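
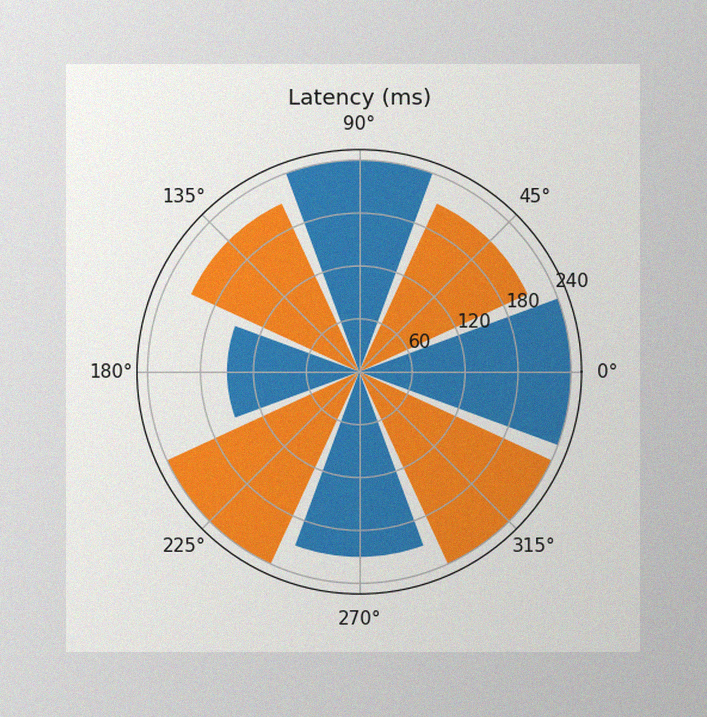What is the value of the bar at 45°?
The image has some photo noise and uneven lighting. The bar at 45° reaches 210ms on the radial axis.

210ms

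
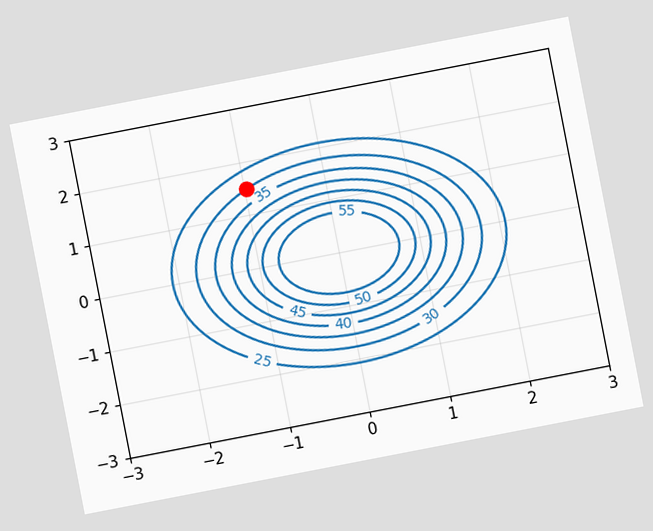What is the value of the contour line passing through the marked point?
The chart is tilted about 11° counter-clockwise. The marked point sits on the contour labelled 30.

30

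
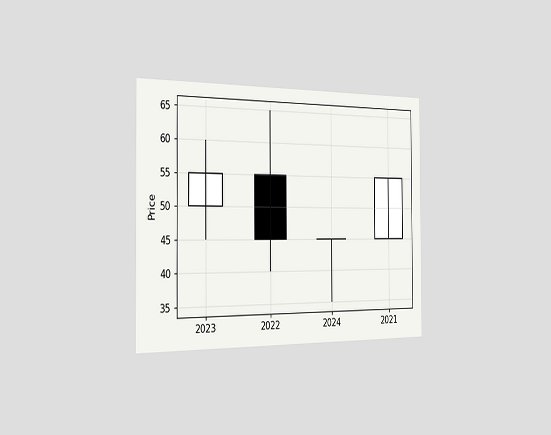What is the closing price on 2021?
55

The chart is viewed slightly from the left. The 2021 candle closes at 55.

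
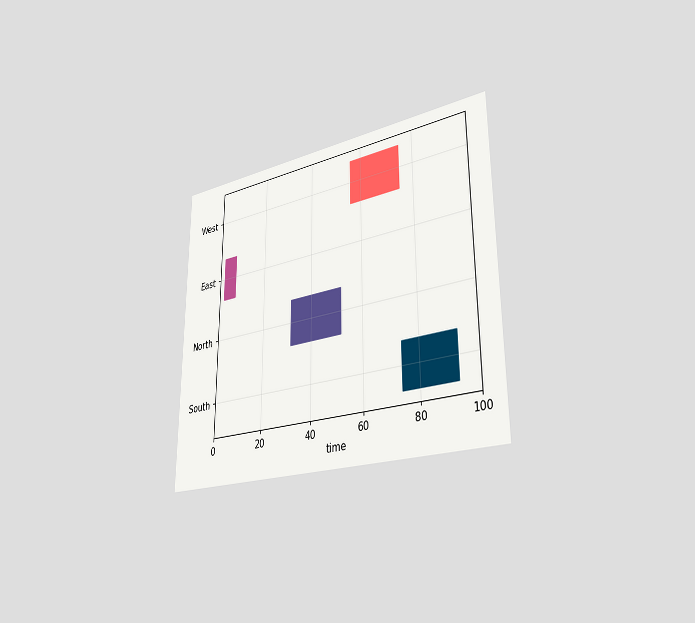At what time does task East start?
2

The chart is viewed slightly from the right. The East bar begins at t=2.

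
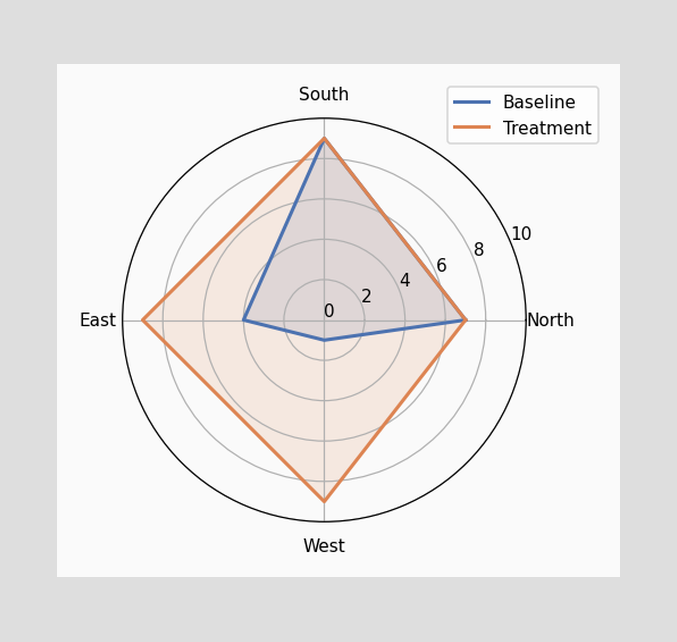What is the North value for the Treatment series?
On the North axis, Treatment reaches 7.

7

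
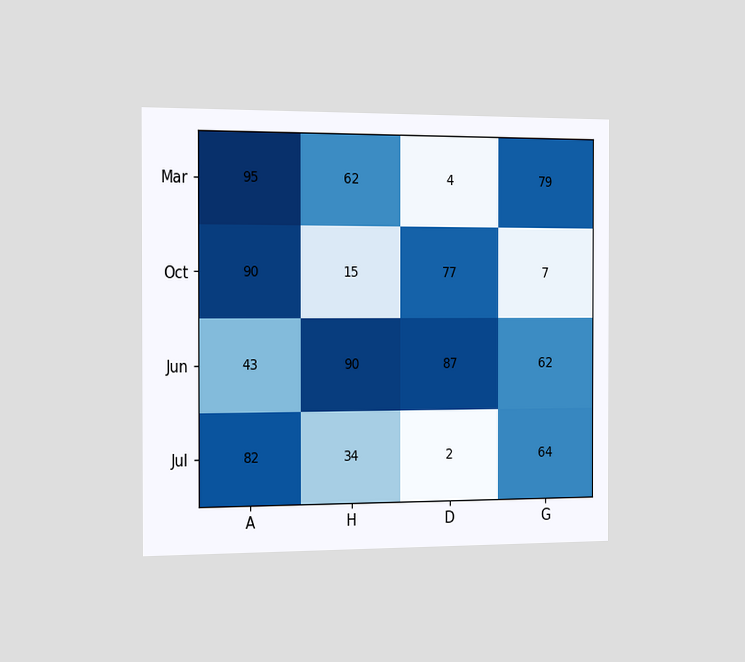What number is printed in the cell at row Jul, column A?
82

The chart is viewed slightly from the left. The (Jul, A) cell reads 82.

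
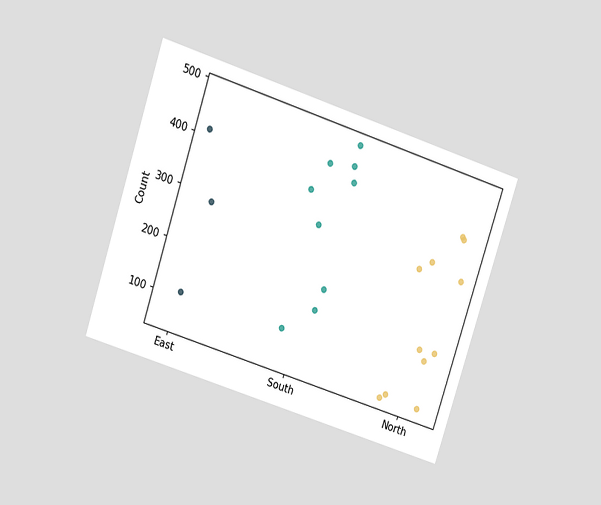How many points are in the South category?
The chart is tilted about 18° clockwise and viewed slightly from above. Counting the markers in the South column gives 9.

9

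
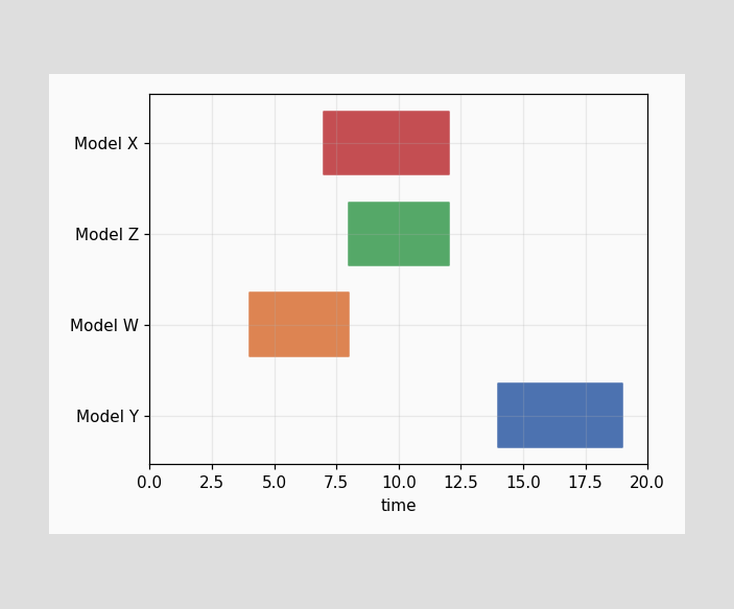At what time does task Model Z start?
The Model Z bar begins at t=8.

8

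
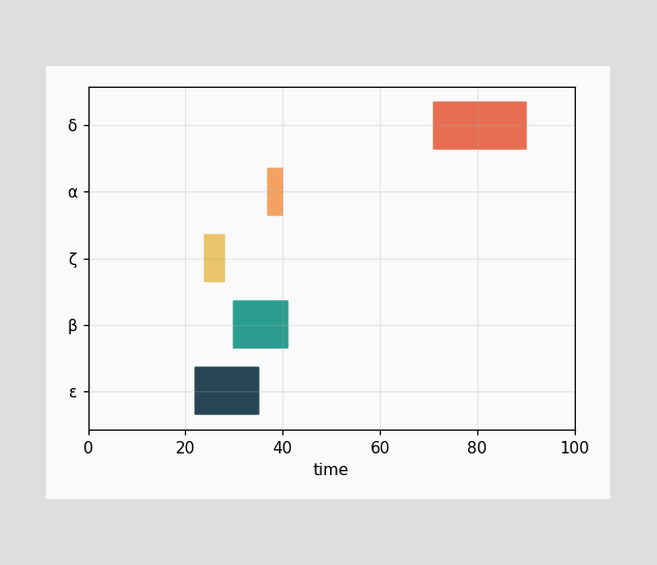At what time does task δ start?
The δ bar begins at t=71.

71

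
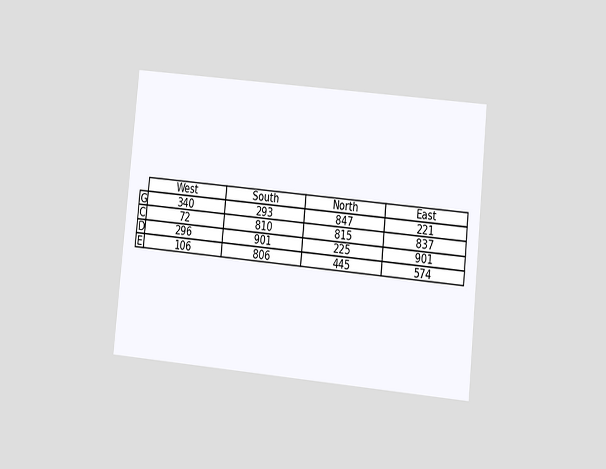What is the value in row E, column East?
574

The chart is tilted about 6° clockwise and viewed at a slight angle. The (E, East) cell reads 574.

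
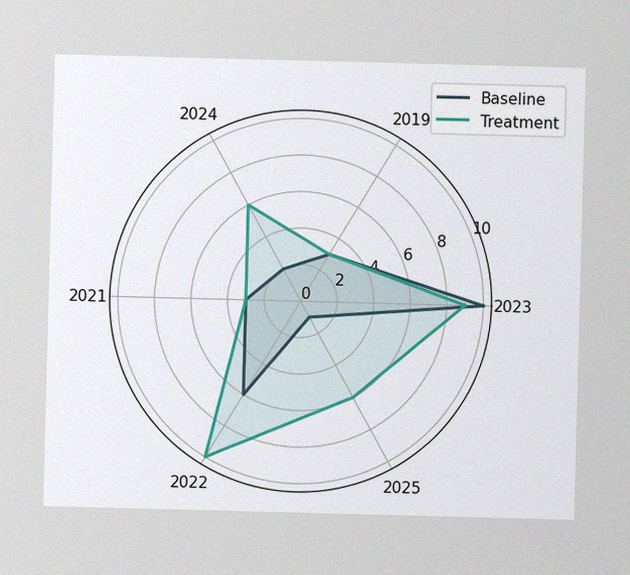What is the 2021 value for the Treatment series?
3

The image has some photo noise and uneven lighting. On the 2021 axis, Treatment reaches 3.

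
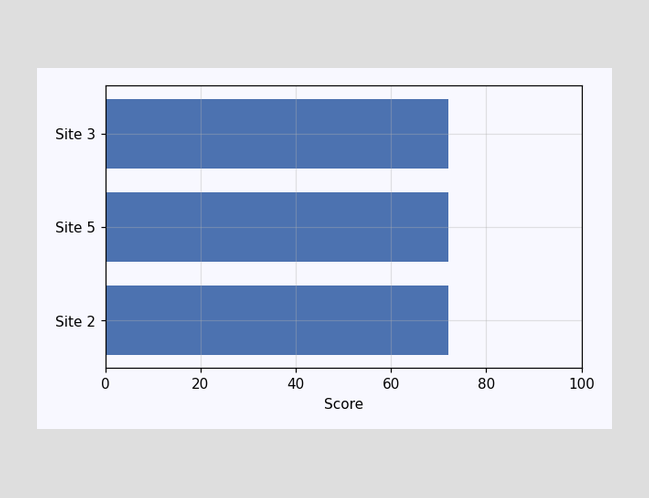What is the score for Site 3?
Reading along the chart's x-axis, the Site 3 bar reaches 72.

72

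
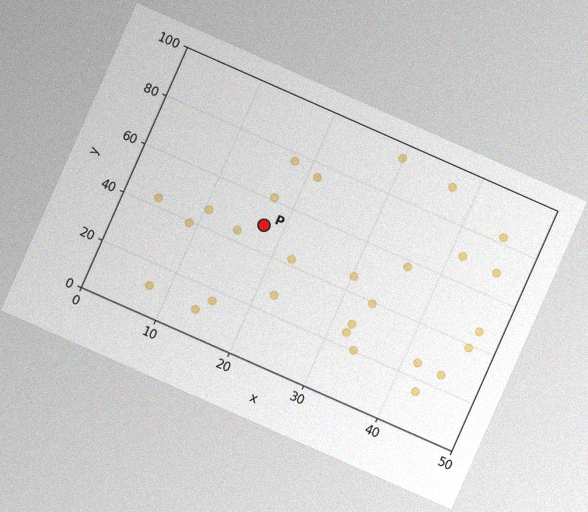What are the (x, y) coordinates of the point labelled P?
The chart is tilted about 24° clockwise, with some photo noise. Following the gridlines from P to each axis, P sits at (17.5, 50).

(17.5, 50)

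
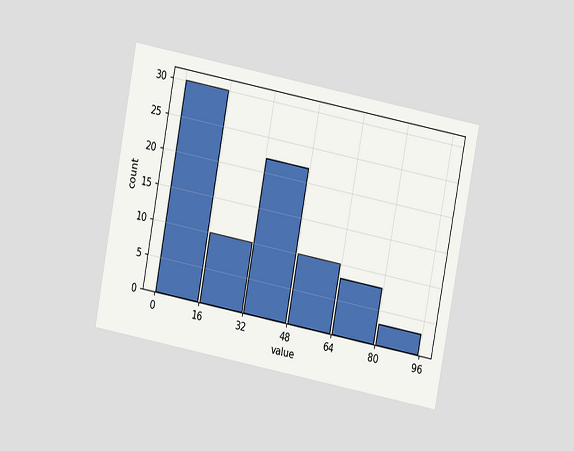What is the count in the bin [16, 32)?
10

The chart is tilted about 11° clockwise and viewed at a slight angle. The [16, 32) bin has height 10.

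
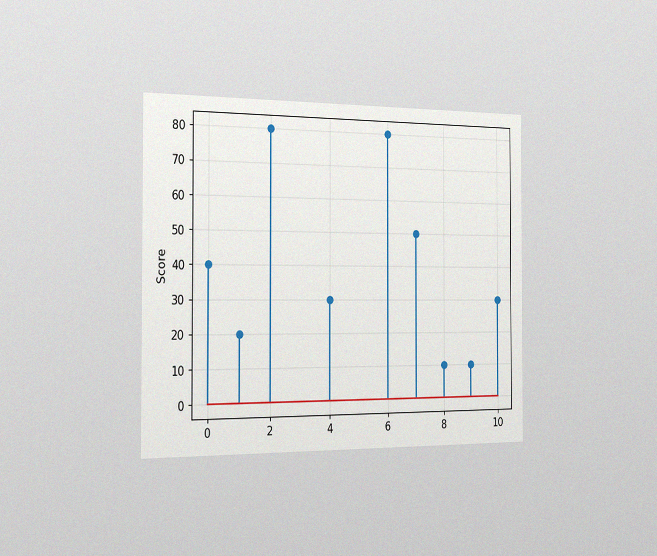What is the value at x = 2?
80

The chart is viewed slightly from the left, with some photo noise. The stem at x=2 reaches 80.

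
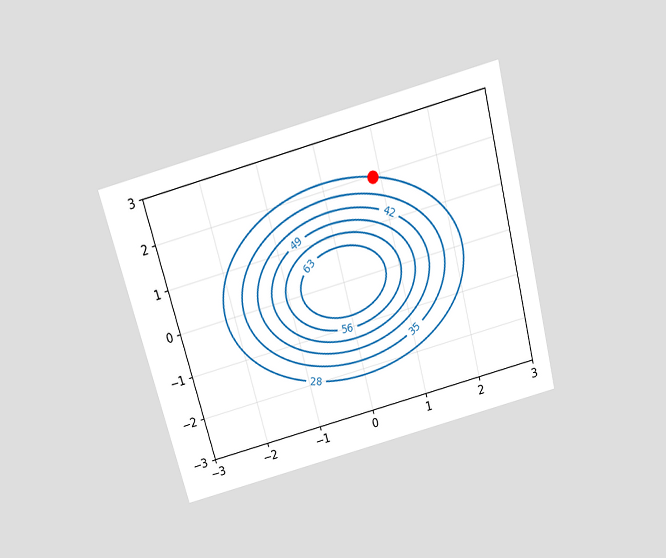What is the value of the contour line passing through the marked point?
28

The chart is tilted about 15° counter-clockwise and viewed slightly from above. The marked point sits on the contour labelled 28.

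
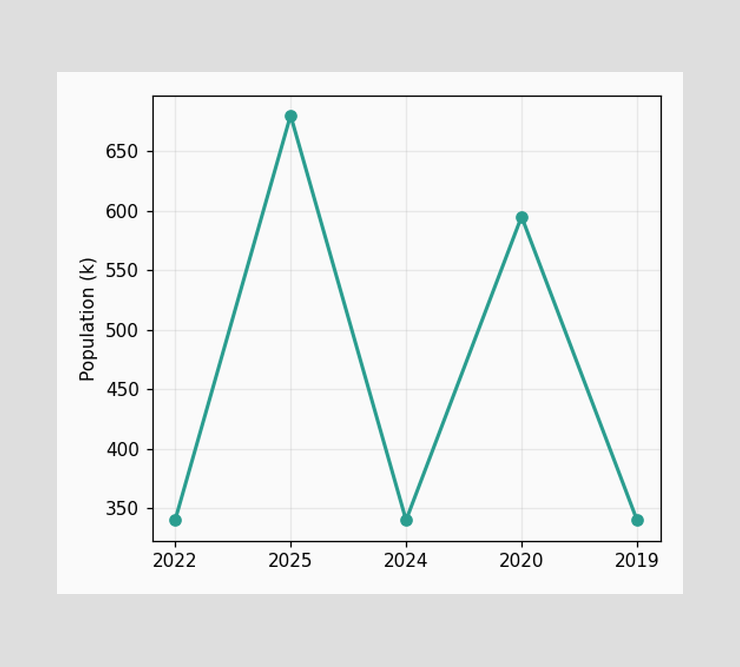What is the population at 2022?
At 2022, the line is at 340k.

340k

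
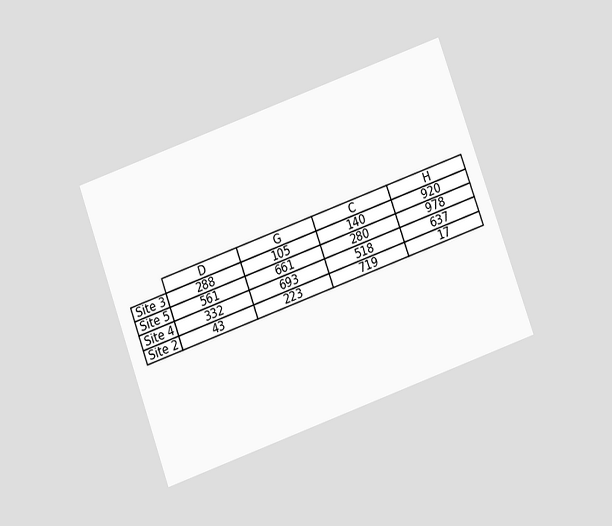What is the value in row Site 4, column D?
332

The chart is tilted about 20° counter-clockwise and viewed slightly from below. The (Site 4, D) cell reads 332.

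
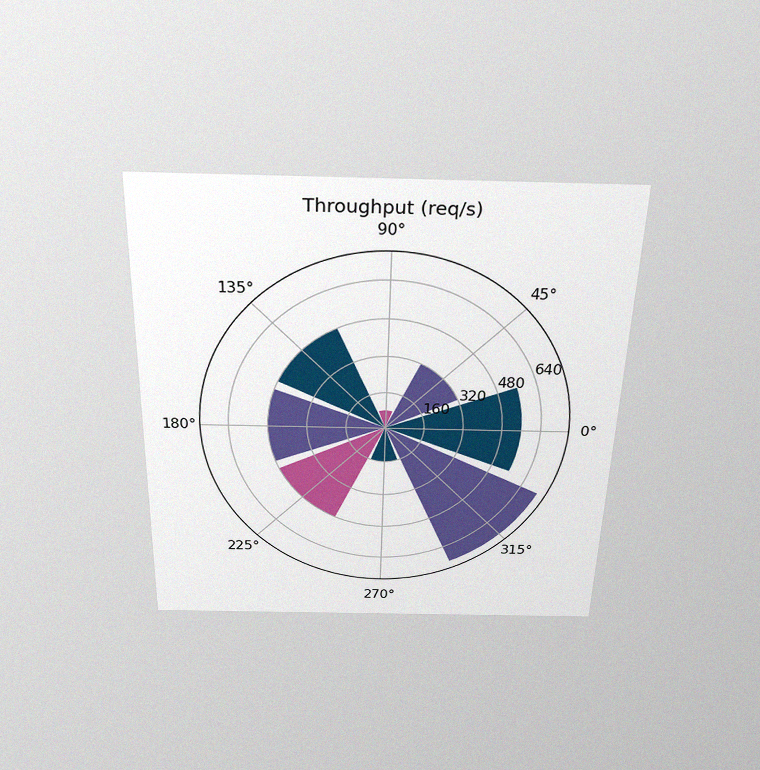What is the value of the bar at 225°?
The chart is viewed slightly from above, with some photo noise. The bar at 225° reaches 480req/s on the radial axis.

480req/s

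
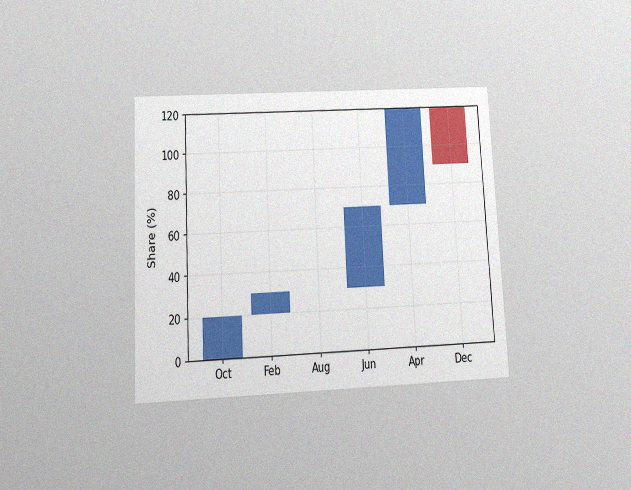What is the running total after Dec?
90%

The chart is tilted about 3° counter-clockwise and viewed slightly from below, with some photo noise. After Dec the running total reaches 90%.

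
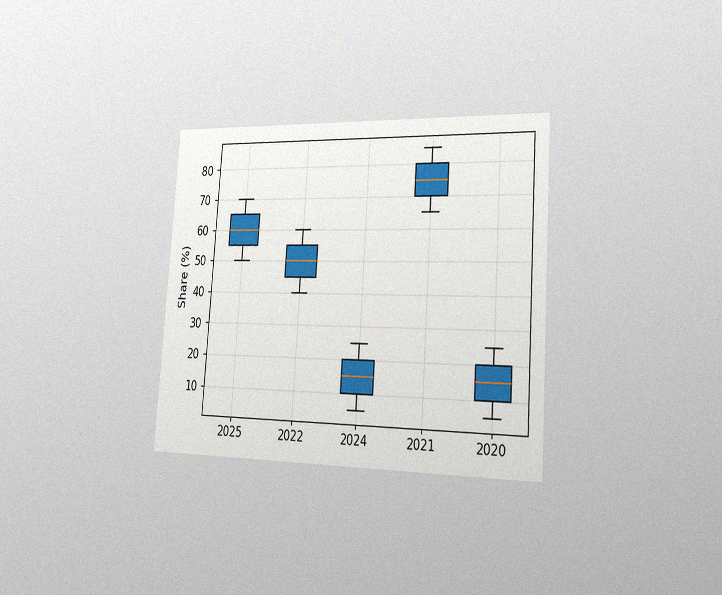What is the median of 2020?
The chart is tilted about 4° clockwise and viewed slightly from the right, with some photo noise. The median line in the 2020 box sits at 15%.

15%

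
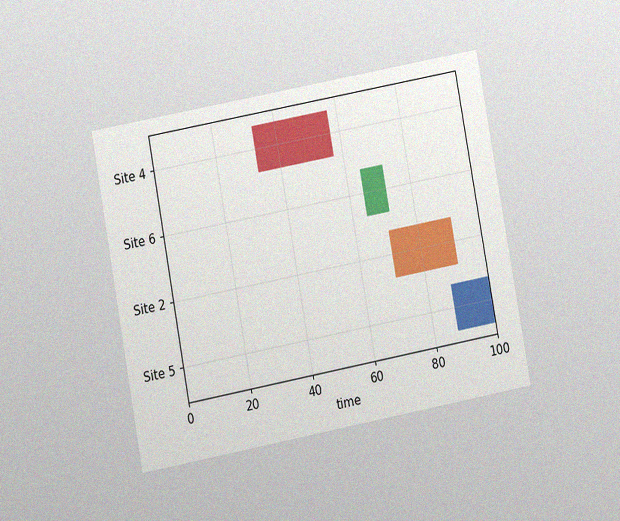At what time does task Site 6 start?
The chart is tilted about 11° counter-clockwise and viewed at a slight angle, with some photo noise. The Site 6 bar begins at t=65.

65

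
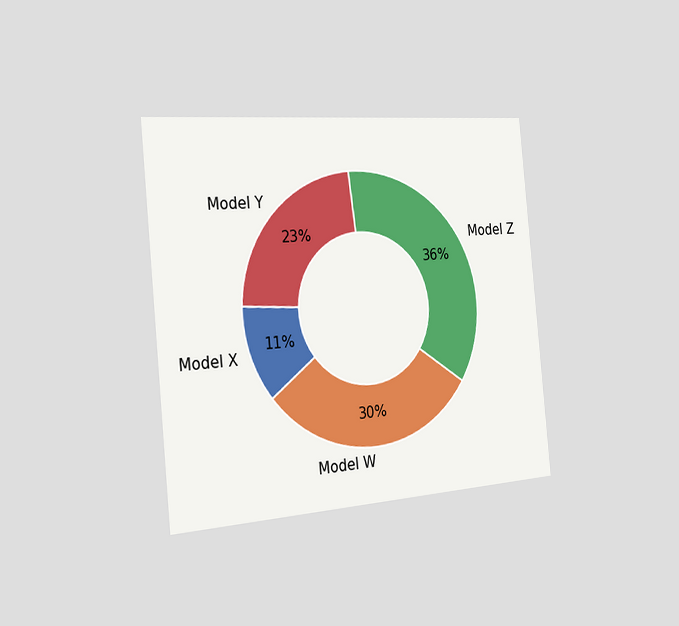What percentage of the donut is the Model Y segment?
23%

The chart is tilted about 5° counter-clockwise and viewed slightly from the left. The Model Y segment takes up 23% of the ring.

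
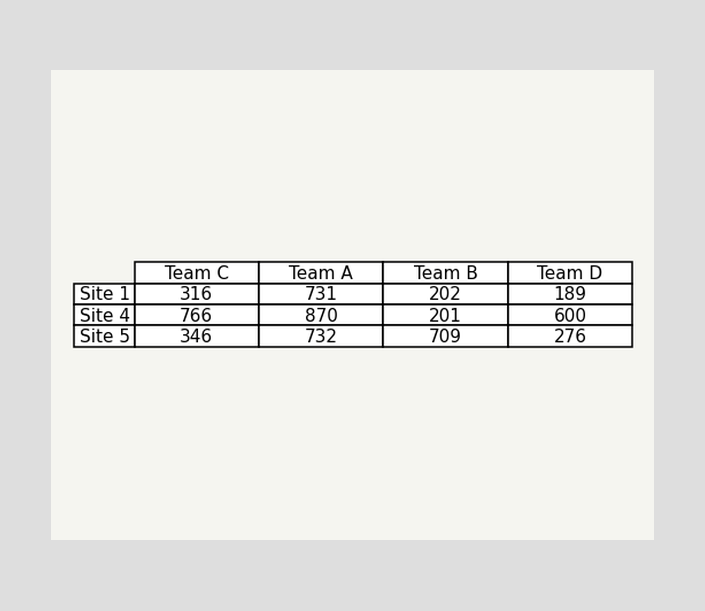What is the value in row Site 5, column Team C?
The (Site 5, Team C) cell reads 346.

346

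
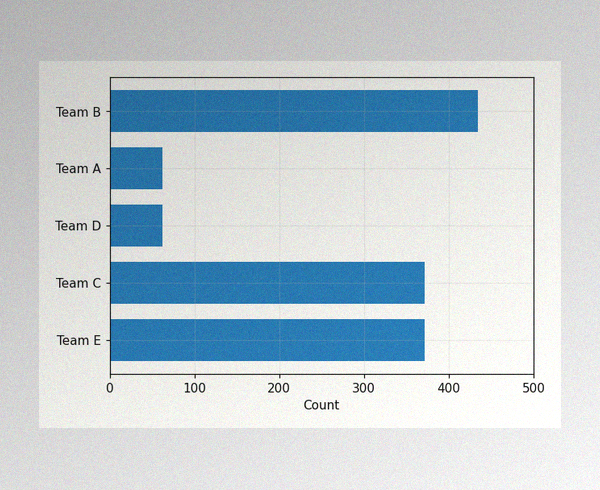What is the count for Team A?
The image has some photo noise and uneven lighting. Reading along the chart's x-axis, the Team A bar reaches 62.

62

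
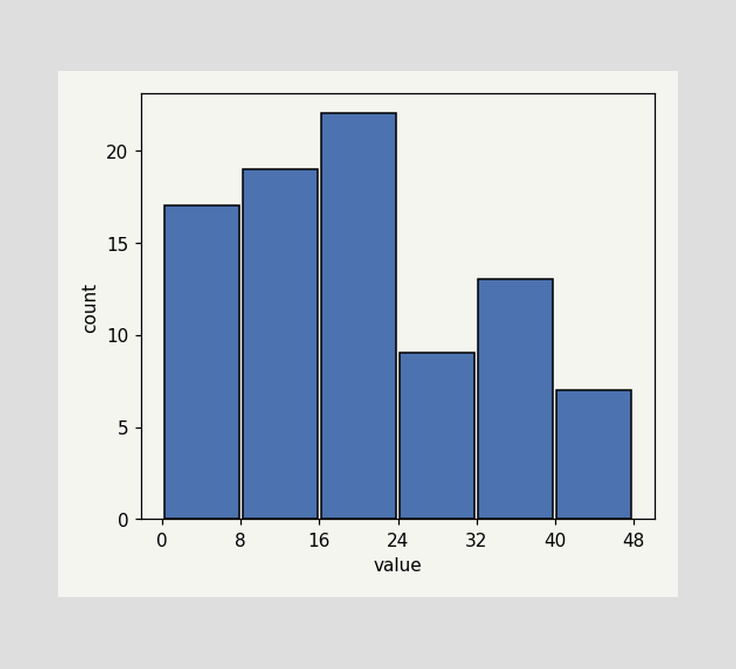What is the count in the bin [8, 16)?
19

The [8, 16) bin has height 19.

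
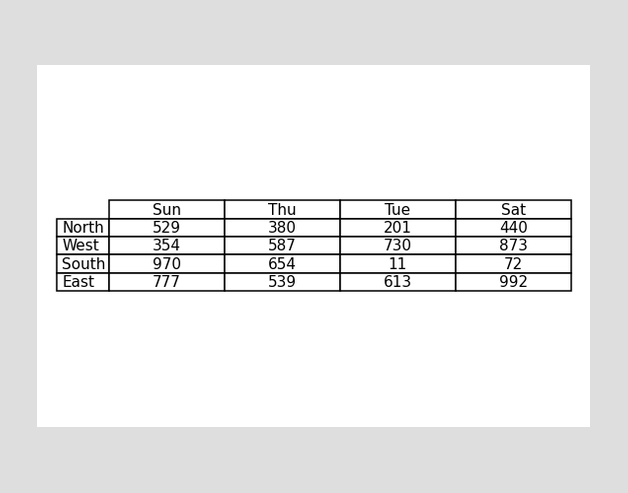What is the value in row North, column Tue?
201

The (North, Tue) cell reads 201.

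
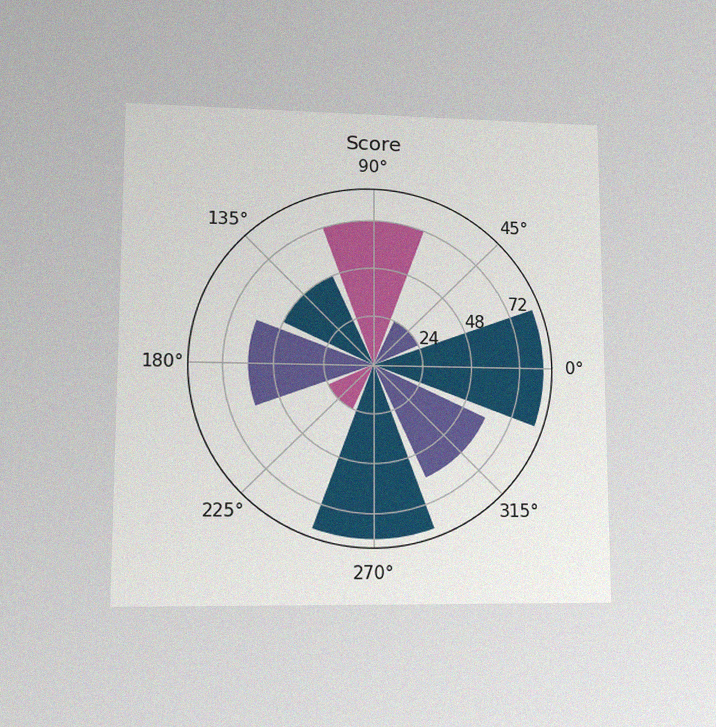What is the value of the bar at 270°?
The chart is viewed at a slight angle, with some photo noise. The bar at 270° reaches 84 on the radial axis.

84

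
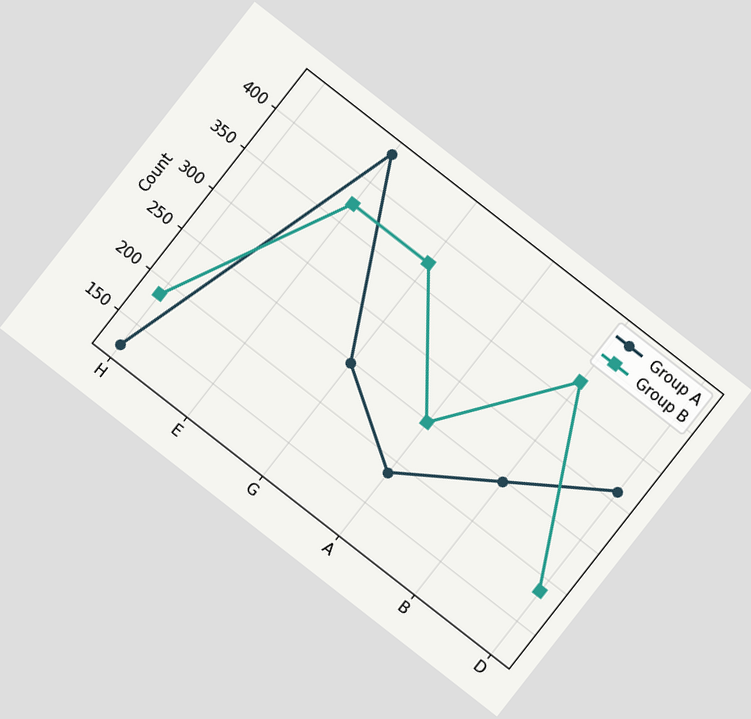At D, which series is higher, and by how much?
The chart is tilted about 38° clockwise. At D, Group A sits above the other line by 124.

Group A, by 124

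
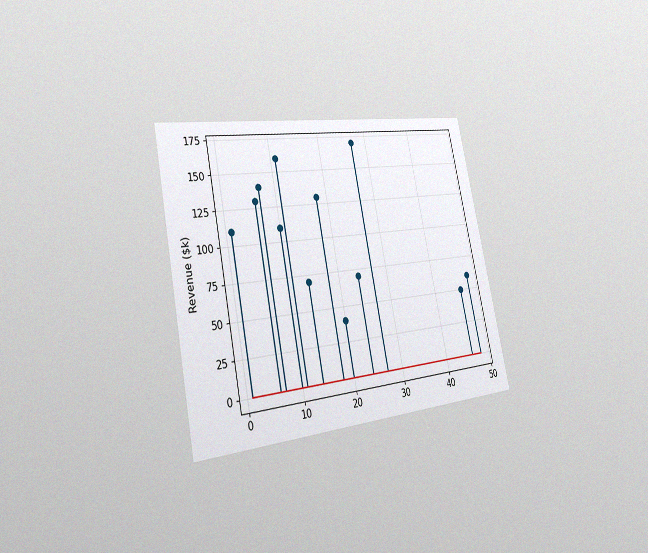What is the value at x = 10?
The chart is tilted about 12° counter-clockwise and viewed slightly from the left, with some photo noise. The stem at x=10 reaches $110k.

$110k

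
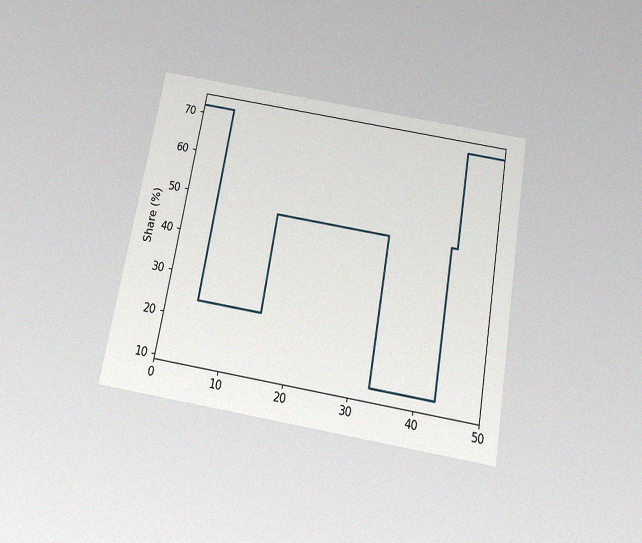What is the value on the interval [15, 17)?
The chart is tilted about 10° clockwise and viewed slightly from below, with some photo noise. On [15, 17) the step sits at 48%.

48%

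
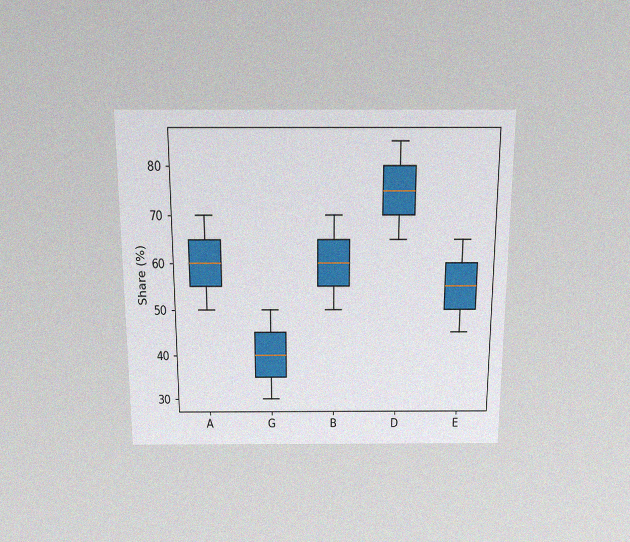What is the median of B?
60%

The chart is viewed slightly from above, with some photo noise. The median line in the B box sits at 60%.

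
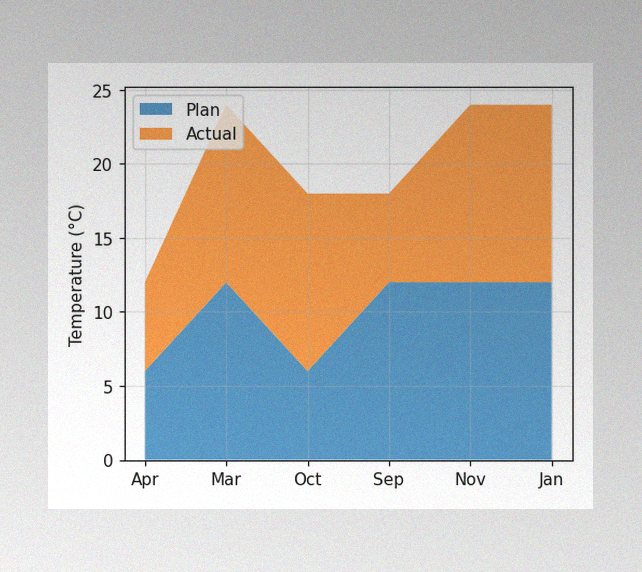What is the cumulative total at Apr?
12°C

The image has some photo noise and uneven lighting. The stacked total at Apr reaches 12°C.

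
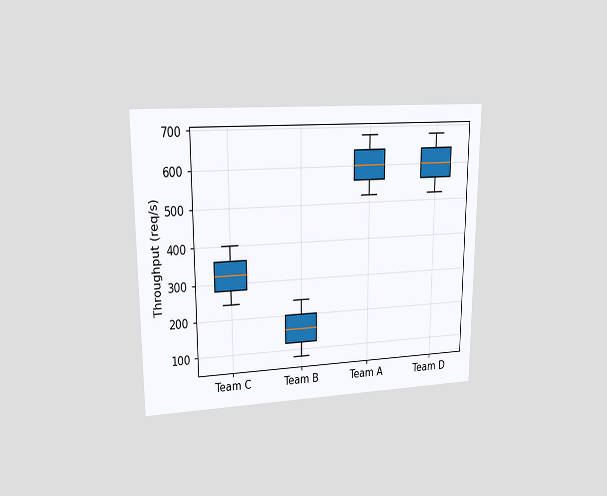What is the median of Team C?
The chart is viewed at a slight angle. The median line in the Team C box sits at 320req/s.

320req/s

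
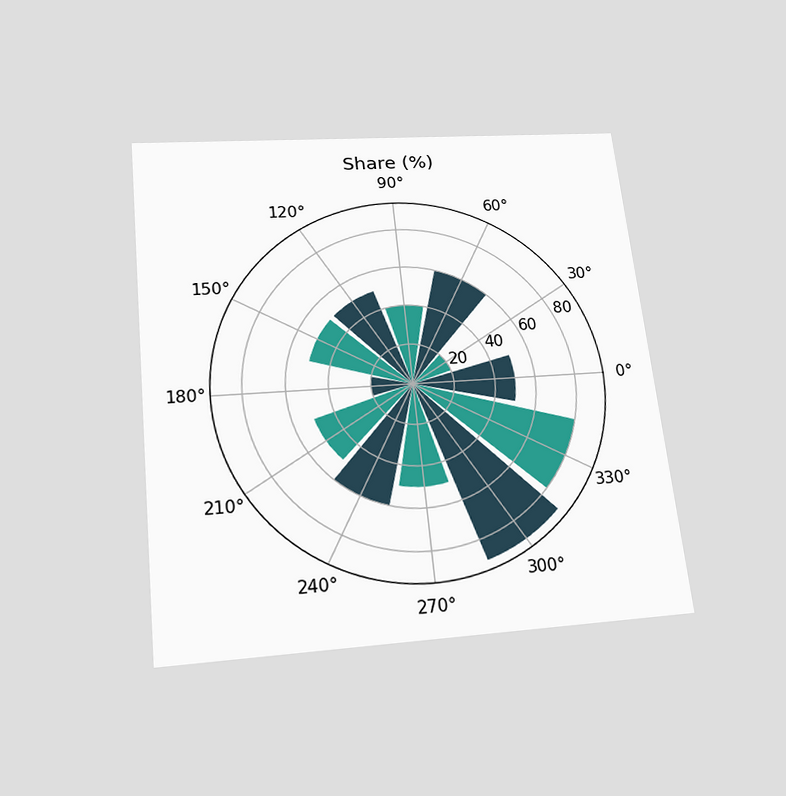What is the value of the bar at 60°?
60%

The chart is tilted about 6° counter-clockwise and viewed slightly from below. The bar at 60° reaches 60% on the radial axis.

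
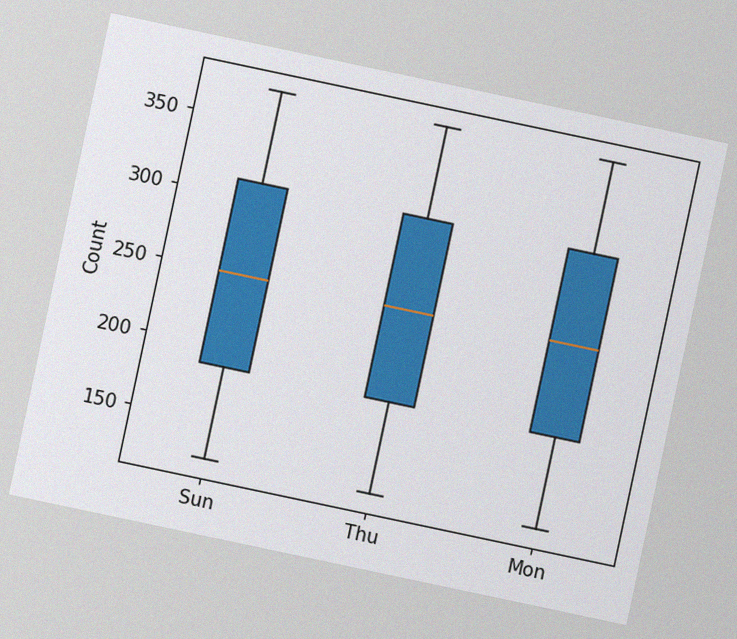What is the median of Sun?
The chart is tilted about 12° clockwise, with some photo noise. The median line in the Sun box sits at 248.

248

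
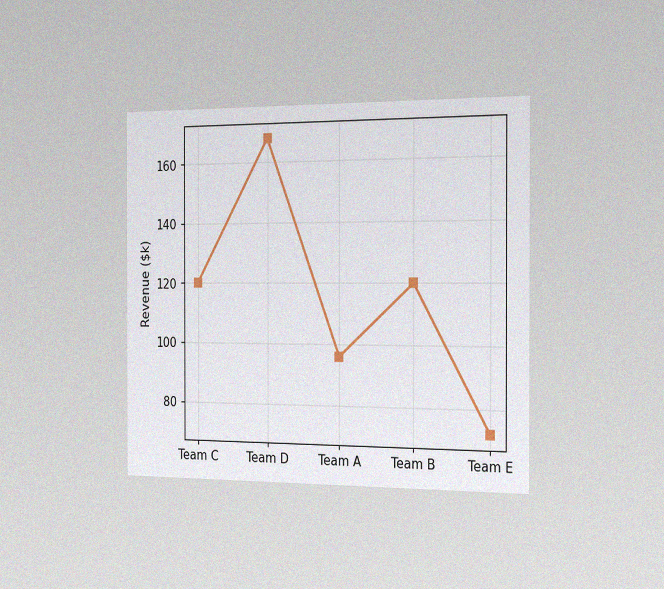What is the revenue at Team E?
The chart is viewed slightly from the right, with some photo noise. At Team E, the line is at $72k.

$72k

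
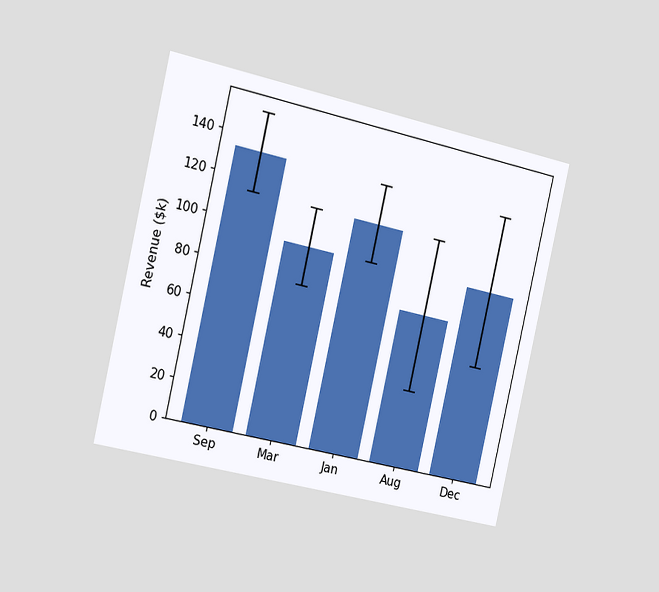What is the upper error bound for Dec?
$133k

The chart is tilted about 13° clockwise and viewed slightly from the left. The Dec bar's upper whisker reaches $133k.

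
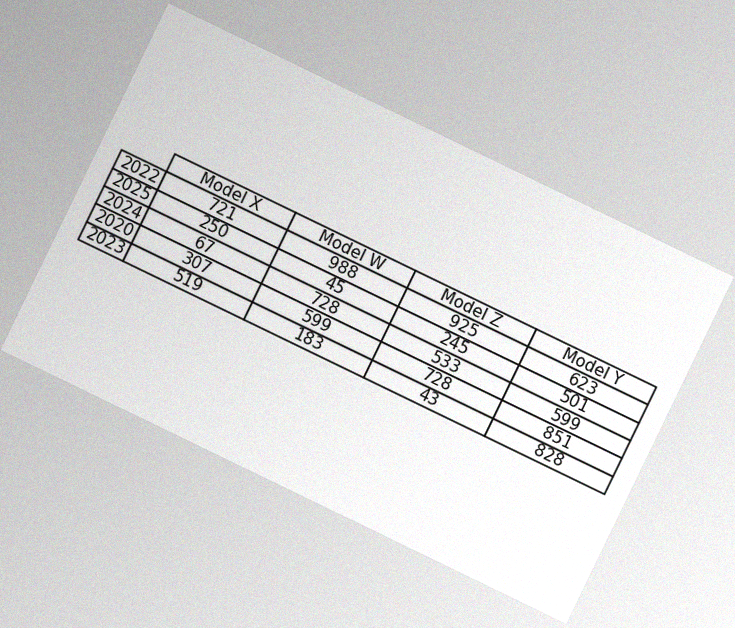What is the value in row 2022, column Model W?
The chart is tilted about 26° clockwise, with some photo noise. The (2022, Model W) cell reads 988.

988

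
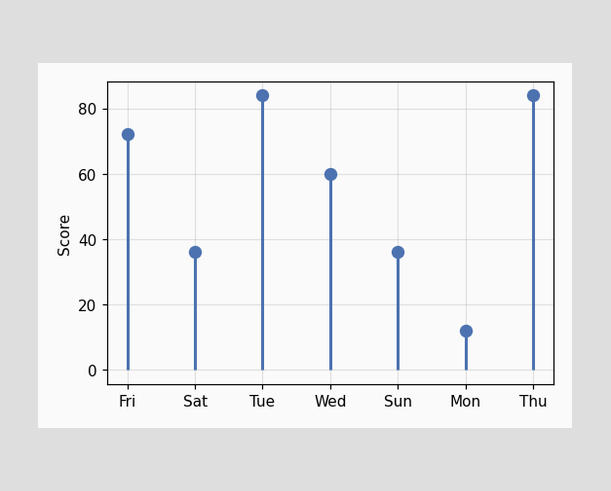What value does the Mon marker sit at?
The Mon marker sits at 12.

12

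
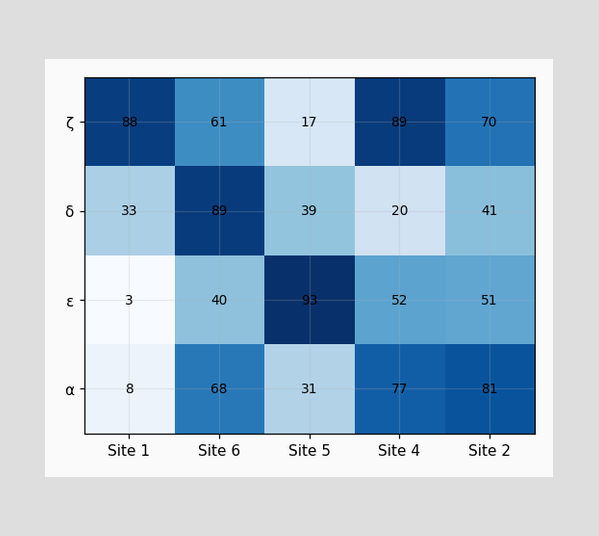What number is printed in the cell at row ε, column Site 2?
The (ε, Site 2) cell reads 51.

51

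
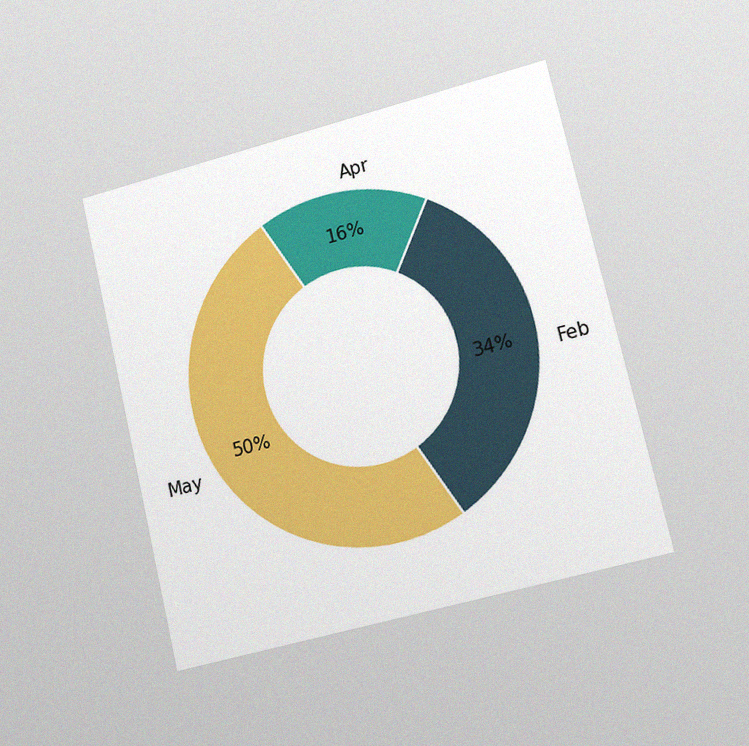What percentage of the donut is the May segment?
The chart is tilted about 13° counter-clockwise and viewed slightly from the right, with some photo noise. The May segment takes up 50% of the ring.

50%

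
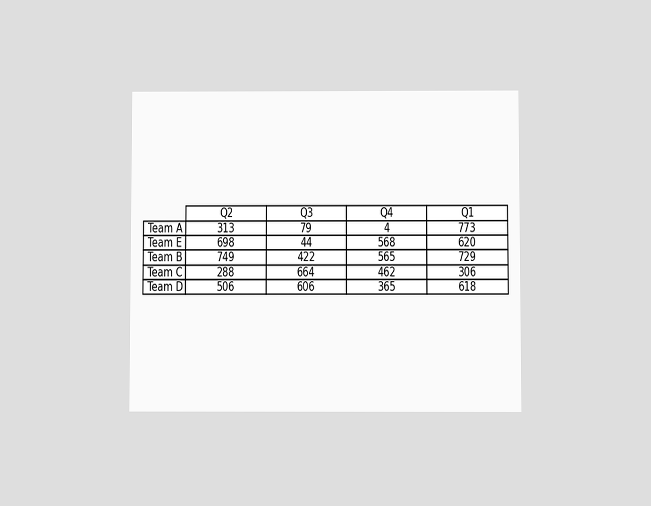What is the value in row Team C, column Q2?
288

The chart is viewed slightly from below. The (Team C, Q2) cell reads 288.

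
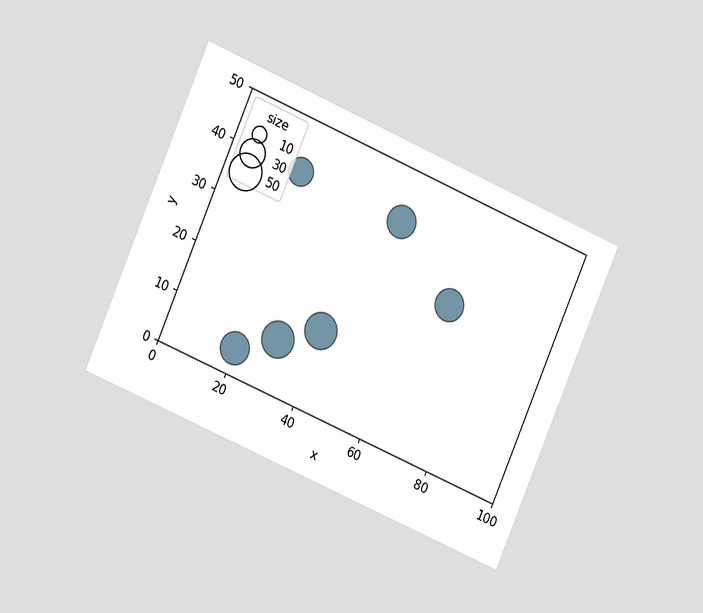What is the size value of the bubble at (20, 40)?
30

The chart is tilted about 23° clockwise and viewed at a slight angle. Matching the bubble at (20, 40) against the size legend gives 30.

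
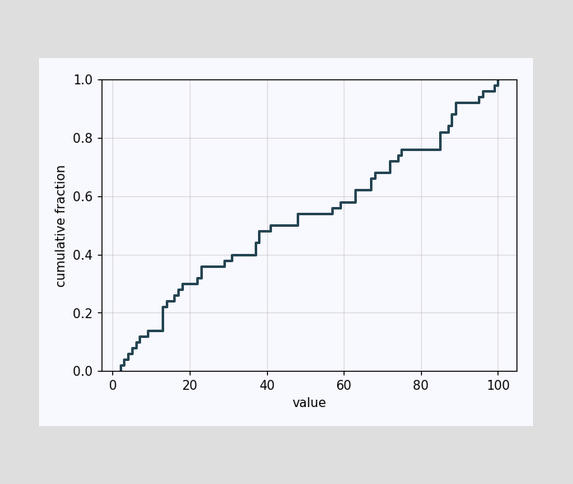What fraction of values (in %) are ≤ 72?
At x=72 the ECDF step is at 72%.

72%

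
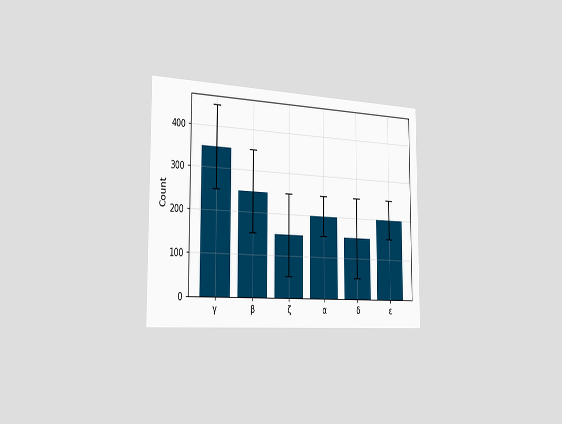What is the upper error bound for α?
250

The chart is viewed slightly from the left. The α bar's upper whisker reaches 250.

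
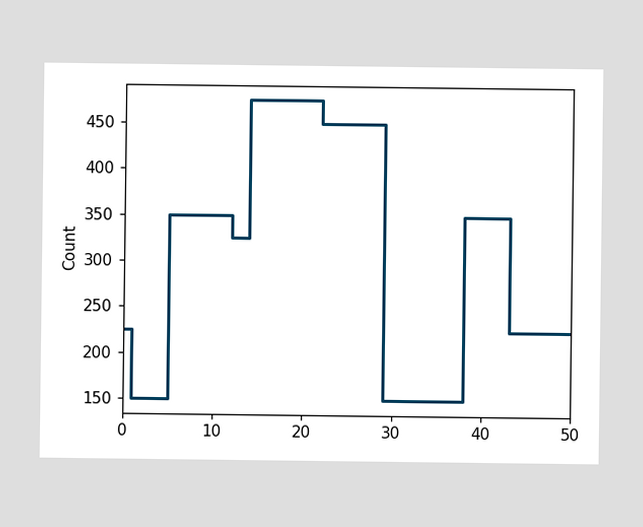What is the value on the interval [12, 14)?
325

On [12, 14) the step sits at 325.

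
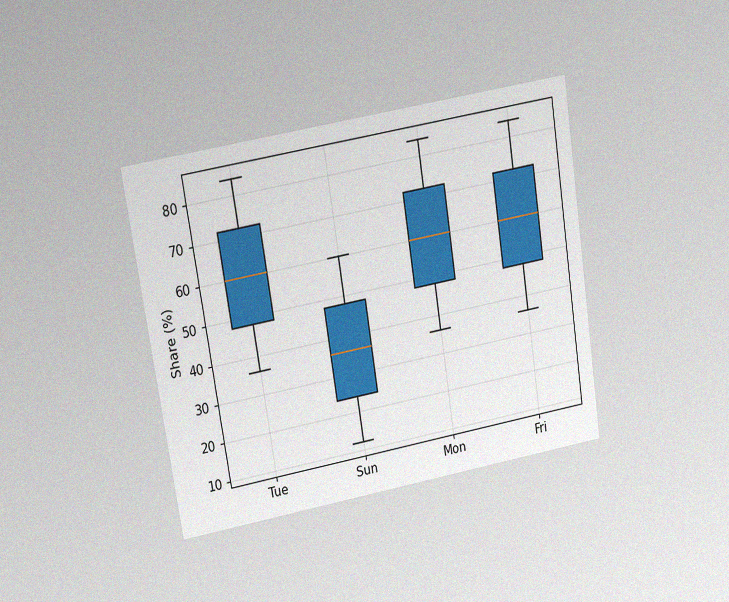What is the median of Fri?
The chart is tilted about 9° counter-clockwise and viewed slightly from above, with some photo noise. The median line in the Fri box sits at 60%.

60%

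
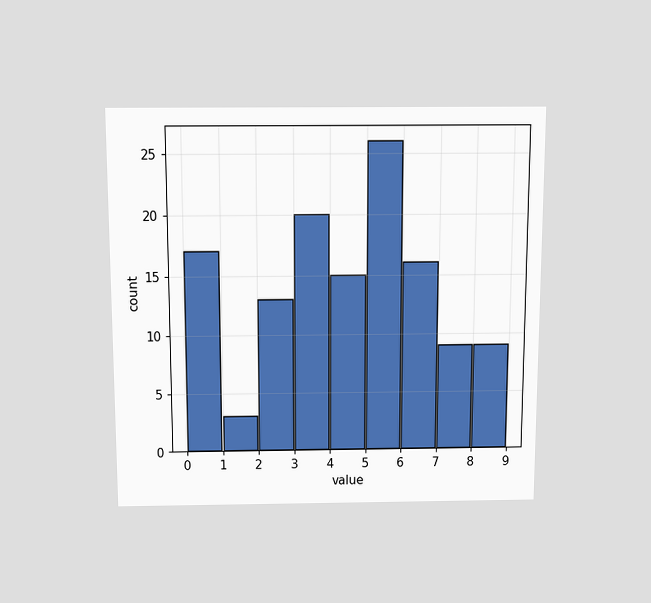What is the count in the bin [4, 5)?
The chart is viewed slightly from above. The [4, 5) bin has height 15.

15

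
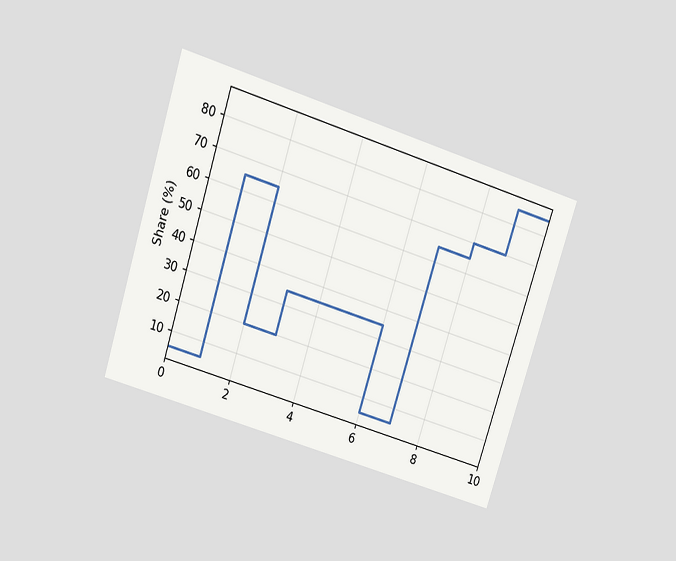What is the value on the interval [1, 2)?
The chart is tilted about 18° clockwise and viewed slightly from above. On [1, 2) the step sits at 65%.

65%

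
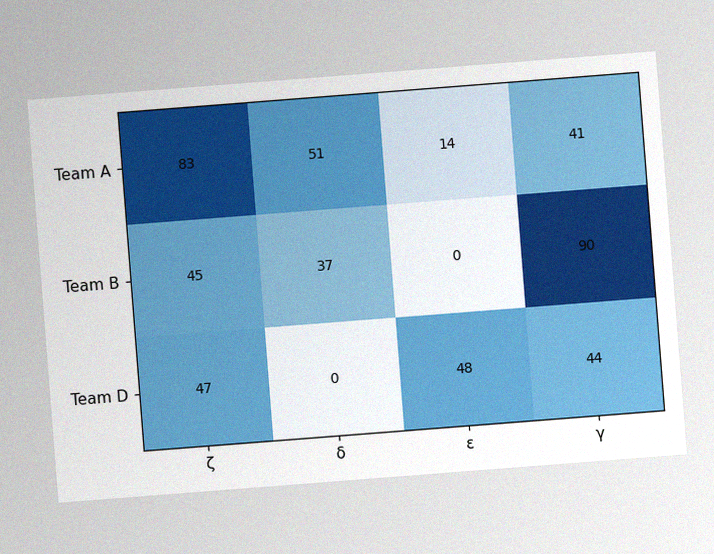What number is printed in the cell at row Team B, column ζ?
The chart is tilted about 4° counter-clockwise, with some photo noise. The (Team B, ζ) cell reads 45.

45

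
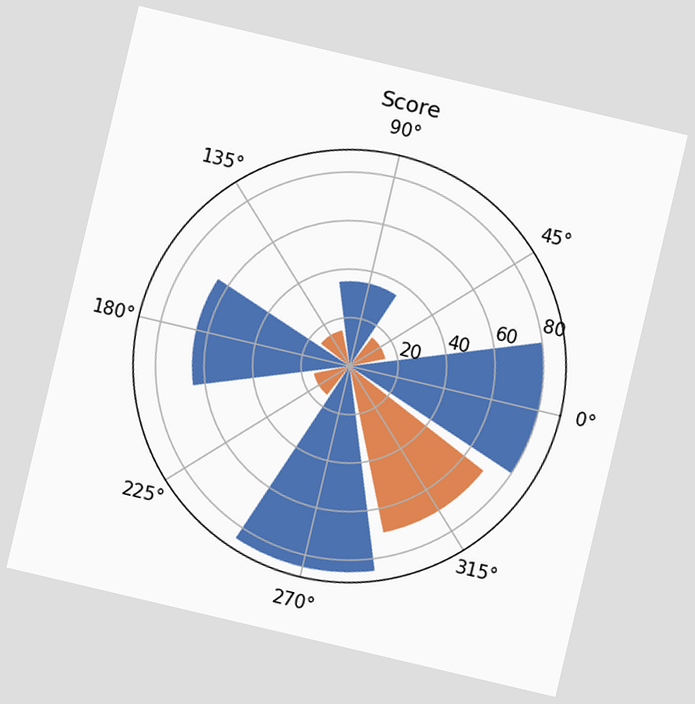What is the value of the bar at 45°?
The chart is tilted about 13° clockwise. The bar at 45° reaches 15 on the radial axis.

15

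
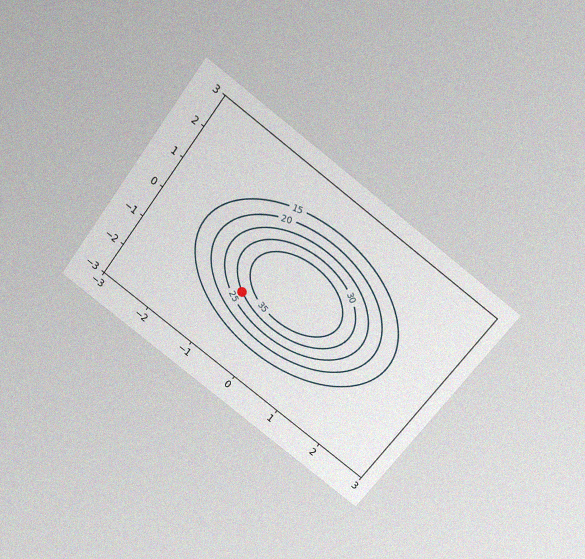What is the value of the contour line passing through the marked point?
The chart is tilted about 37° clockwise and viewed slightly from above, with some photo noise. The marked point sits on the contour labelled 30.

30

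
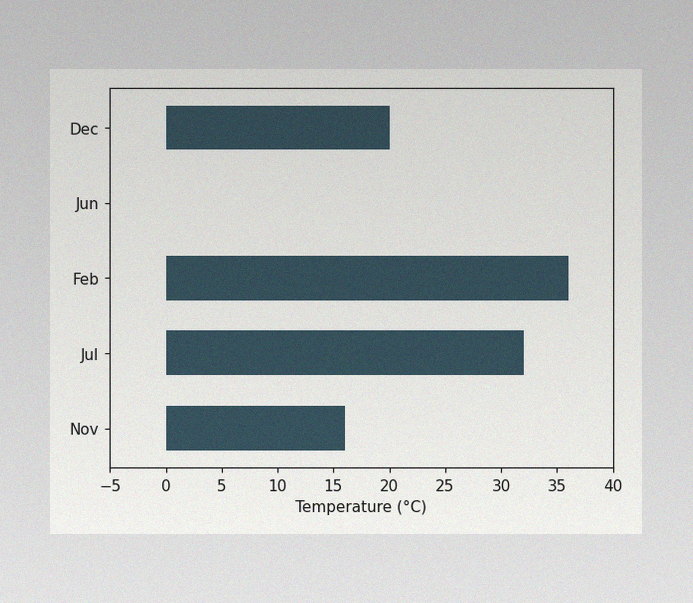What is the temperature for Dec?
The image has some photo noise and uneven lighting. Reading along the chart's x-axis, the Dec bar reaches 20°C.

20°C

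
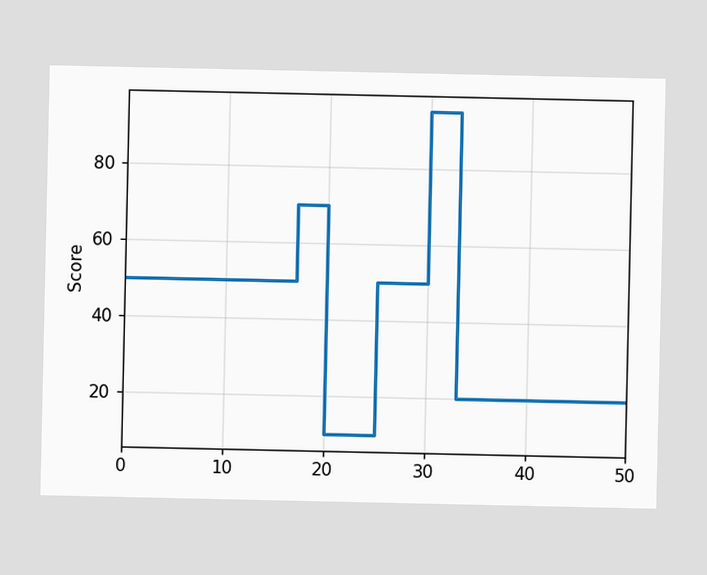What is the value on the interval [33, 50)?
On [33, 50) the step sits at 20.

20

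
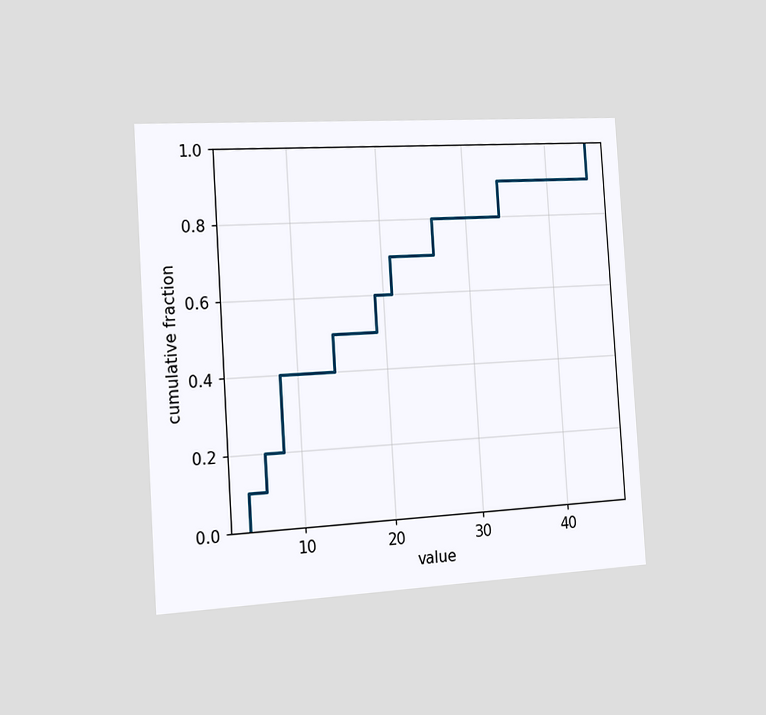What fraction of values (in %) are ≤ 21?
The chart is tilted about 4° counter-clockwise and viewed slightly from the left. At x=21 the ECDF step is at 70%.

70%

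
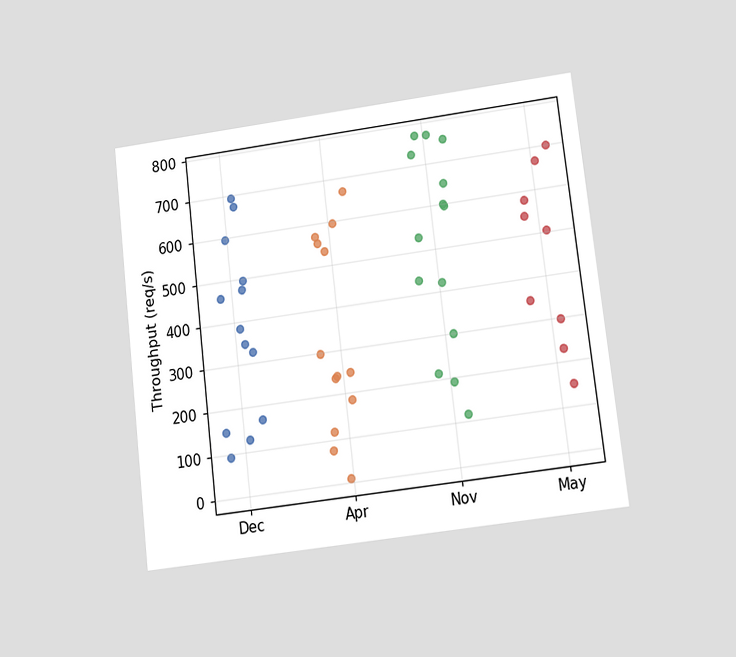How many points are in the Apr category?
13

The chart is tilted about 7° counter-clockwise and viewed at a slight angle. Counting the markers in the Apr column gives 13.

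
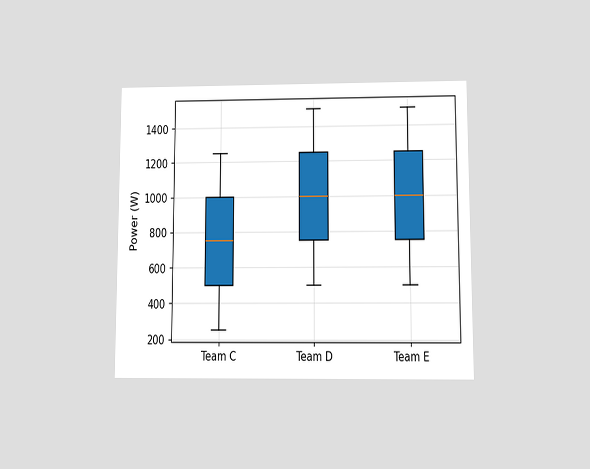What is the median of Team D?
The chart is viewed at a slight angle. The median line in the Team D box sits at 1000W.

1000W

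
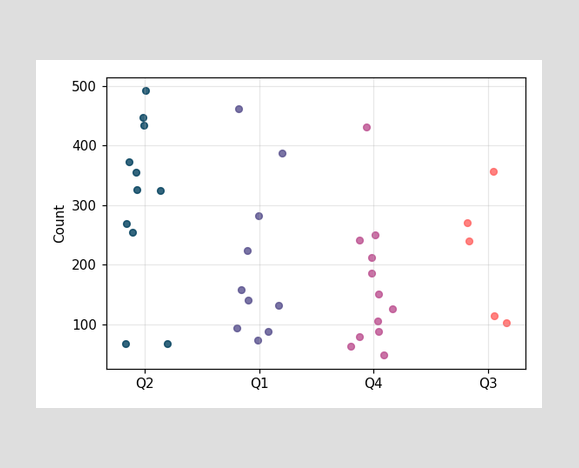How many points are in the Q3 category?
5

Counting the markers in the Q3 column gives 5.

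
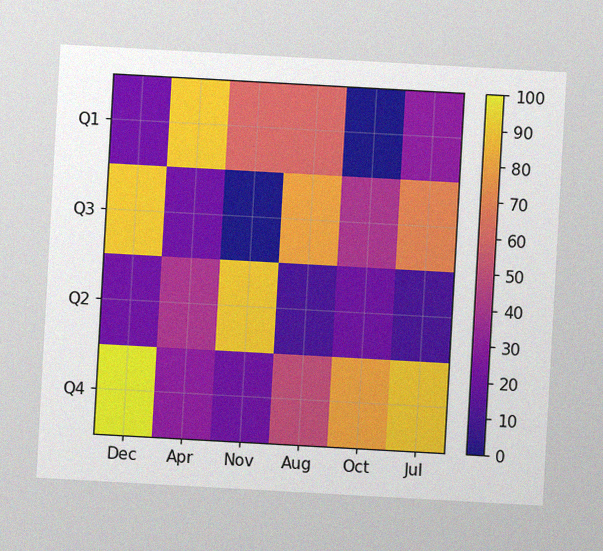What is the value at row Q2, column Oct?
The chart is tilted about 3° clockwise, with some photo noise. Matching cell (Q2, Oct) against the colorbar gives 20.

20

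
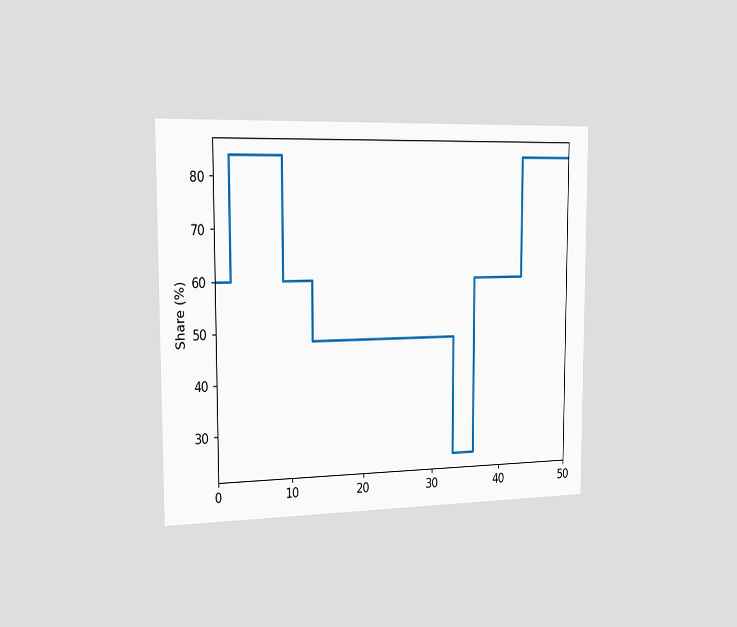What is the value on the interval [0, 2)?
The chart is viewed slightly from the left. On [0, 2) the step sits at 60%.

60%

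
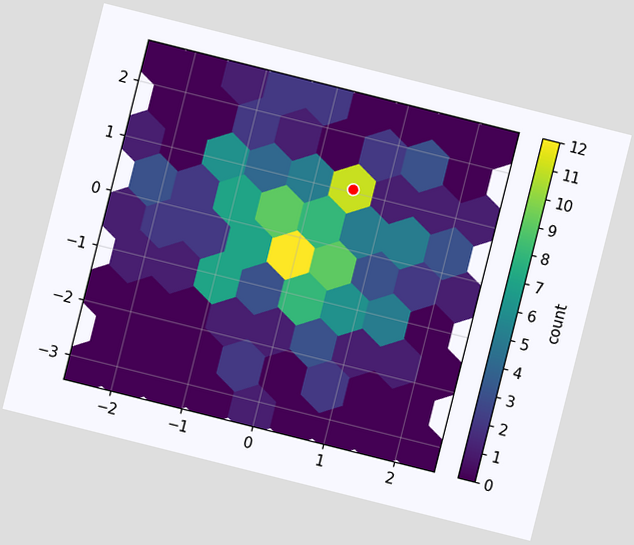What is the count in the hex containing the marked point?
The chart is tilted about 14° clockwise. The marked hex reads 11 on the colorbar.

11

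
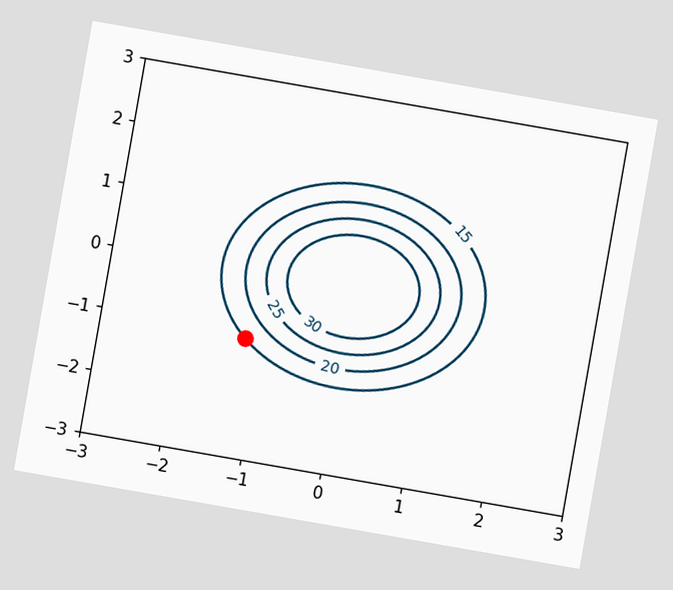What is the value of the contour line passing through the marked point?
15

The chart is tilted about 10° clockwise. The marked point sits on the contour labelled 15.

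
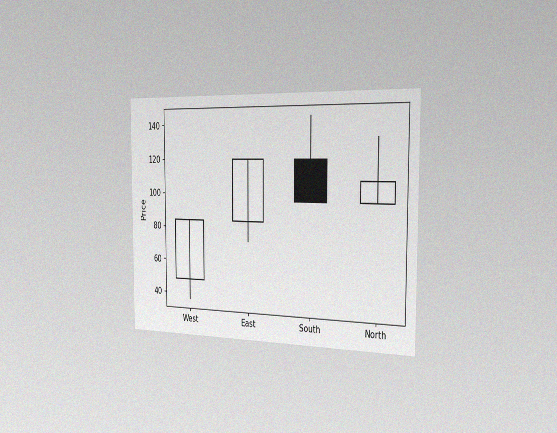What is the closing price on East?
120

The chart is viewed slightly from the right, with some photo noise. The East candle closes at 120.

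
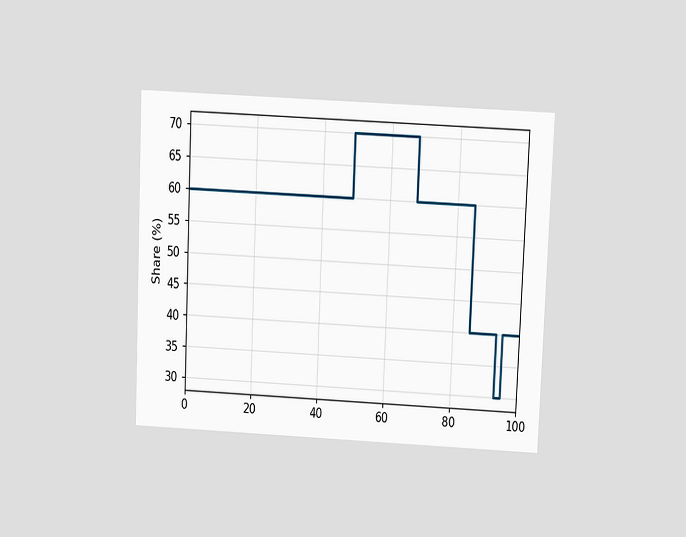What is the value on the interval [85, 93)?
40%

The chart is tilted about 2° clockwise and viewed slightly from above. On [85, 93) the step sits at 40%.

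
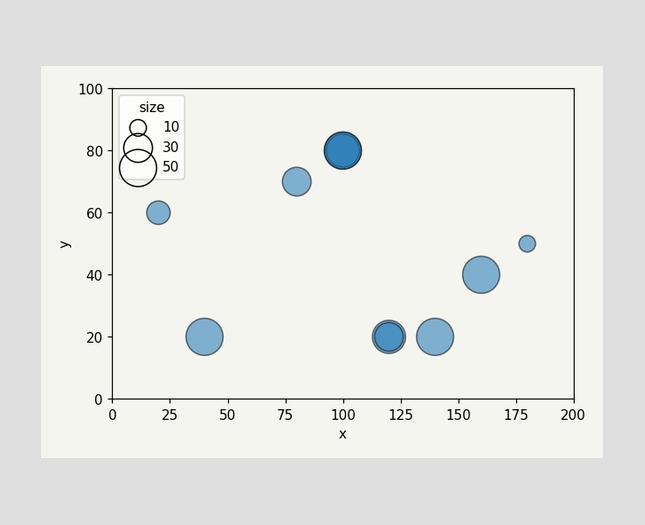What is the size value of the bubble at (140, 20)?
50

Matching the bubble at (140, 20) against the size legend gives 50.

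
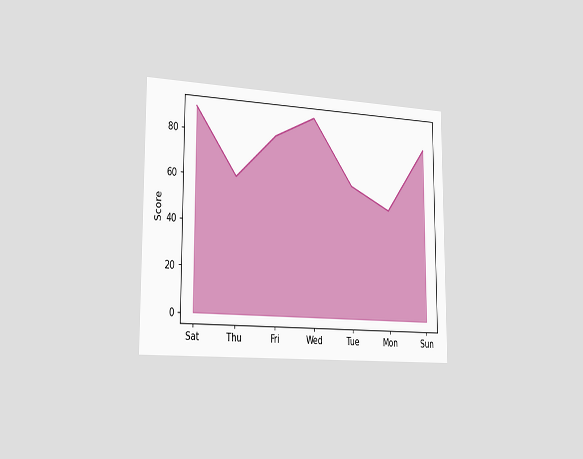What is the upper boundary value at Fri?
80

The chart is viewed slightly from the left. At Fri the upper boundary is at 80.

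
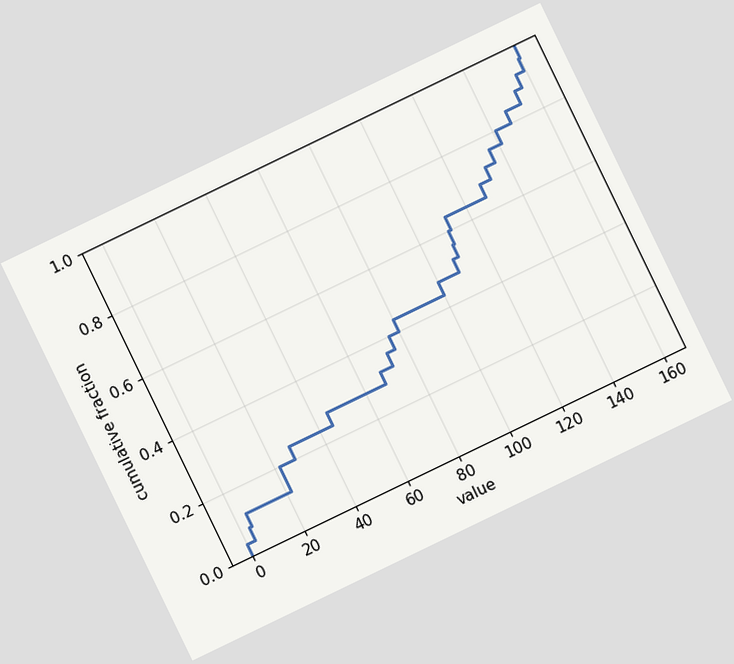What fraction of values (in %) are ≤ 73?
36%

The chart is tilted about 26° counter-clockwise. At x=73 the ECDF step is at 36%.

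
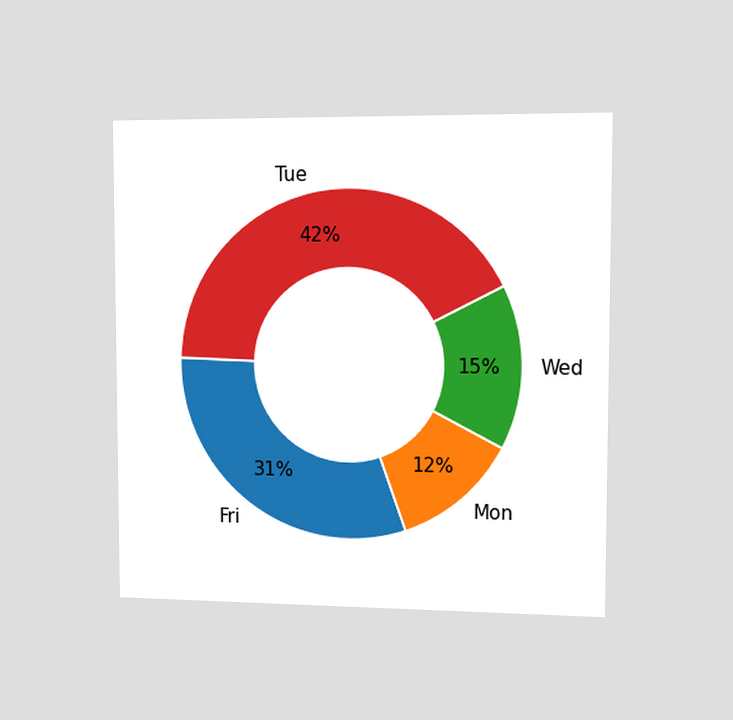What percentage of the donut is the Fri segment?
31%

The chart is viewed slightly from the right. The Fri segment takes up 31% of the ring.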